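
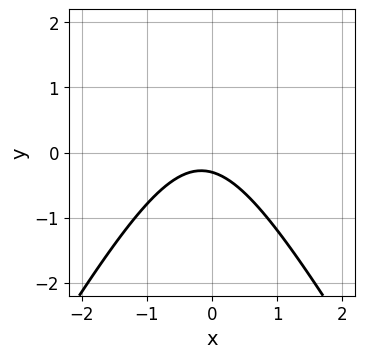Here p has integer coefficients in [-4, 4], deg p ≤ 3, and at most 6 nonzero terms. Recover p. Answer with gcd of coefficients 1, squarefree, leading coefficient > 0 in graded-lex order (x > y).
3*x^2 - y^2 + x + 3*y + 1

1. deg p = 2. The shape is more complex than any degree-1 curve.
2. Against the integer gridlines: it misses every integer gridline on the x-axis.
3. Together with the visible shape, these determine p as stated.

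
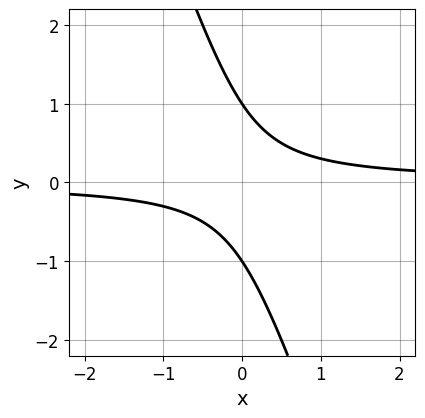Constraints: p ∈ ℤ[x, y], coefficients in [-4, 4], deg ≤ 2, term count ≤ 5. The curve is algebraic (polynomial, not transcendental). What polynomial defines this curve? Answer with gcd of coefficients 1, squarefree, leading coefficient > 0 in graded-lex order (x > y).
3*x*y + y^2 - 1

(a) The degree is 2 — the shape is more complex than any degree-1 curve.
(b) Observable constraints: it misses every integer gridline on the x-axis; the y-axis gridline crossings are at y ∈ {-1, 1}.
(c) Together with the visible shape, these determine p as stated.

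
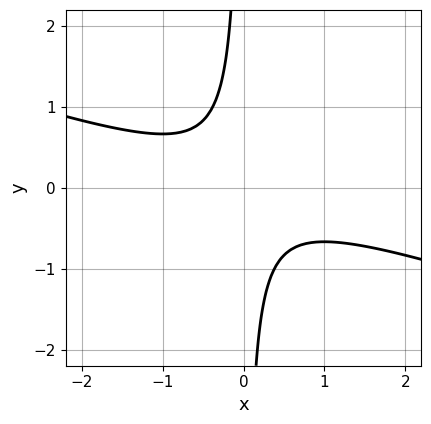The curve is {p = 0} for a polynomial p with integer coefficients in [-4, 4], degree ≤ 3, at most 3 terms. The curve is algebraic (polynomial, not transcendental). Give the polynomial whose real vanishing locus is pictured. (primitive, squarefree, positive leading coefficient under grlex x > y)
x^2 + 3*x*y + 1

(a) deg p = 2.
(b) From the visible intercepts: the curve avoids every integer x-axis point in the box; the curve avoids every integer y-axis point in the box.
(c) Fitting integer coefficients to these (and the overall shape) gives p.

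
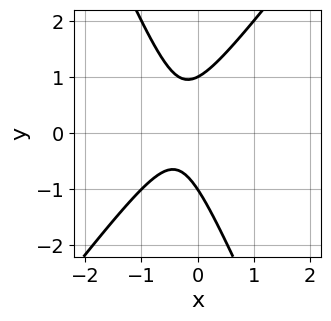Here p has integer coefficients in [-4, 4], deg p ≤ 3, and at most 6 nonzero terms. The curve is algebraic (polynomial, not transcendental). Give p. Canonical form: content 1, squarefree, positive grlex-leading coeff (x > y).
3*x^2 - x*y - y^2 + 2*x + 1

1. Degree: the shape is more complex than any degree-1 curve, so deg p = 2.
2. Checking where it meets the axes: the y-axis gridline crossings are at y ∈ {-1, 1}; the curve avoids every integer x-axis point in the box.
3. These observations pin down the coefficients.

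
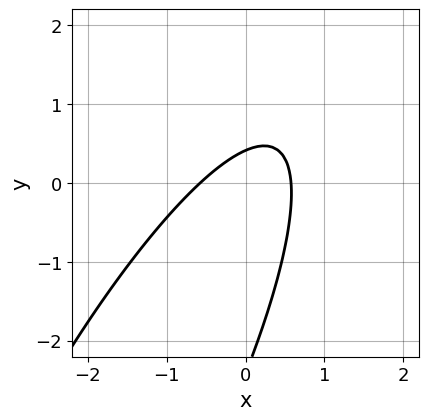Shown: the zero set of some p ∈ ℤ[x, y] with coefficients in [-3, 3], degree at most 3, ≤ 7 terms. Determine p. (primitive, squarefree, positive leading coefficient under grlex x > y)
1. The degree is 2 — a generic line meets the curve in up to 2 points.
2. Solving for integer coefficients yields p as stated.

3*x^2 - 3*x*y + y^2 + 2*y - 1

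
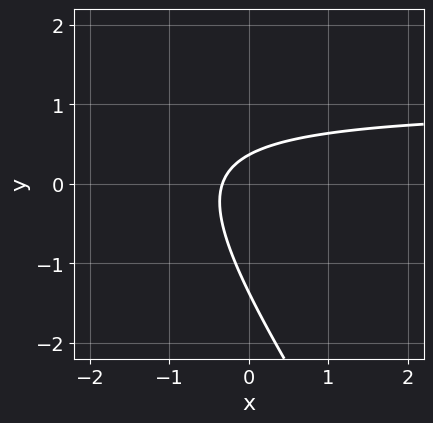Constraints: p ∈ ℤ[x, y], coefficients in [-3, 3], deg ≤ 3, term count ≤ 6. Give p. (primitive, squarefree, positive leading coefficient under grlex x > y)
(a) The degree is 2 — a generic line meets the curve in up to 2 points.
(b) Solving for integer coefficients yields p as stated.

3*x*y + 2*y^2 - 3*x + 2*y - 1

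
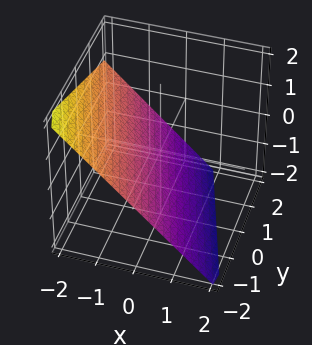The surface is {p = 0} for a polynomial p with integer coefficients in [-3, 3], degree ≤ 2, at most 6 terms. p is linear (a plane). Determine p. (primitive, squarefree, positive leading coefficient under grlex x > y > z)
1. The degree is 1 — every cross-section is a straight line — this is a plane.
2. From the visible intercepts: one y-axis crossing is at y = -2.
3. Fitting integer coefficients to these (and the overall shape) gives p.

3*x + y + 3*z + 2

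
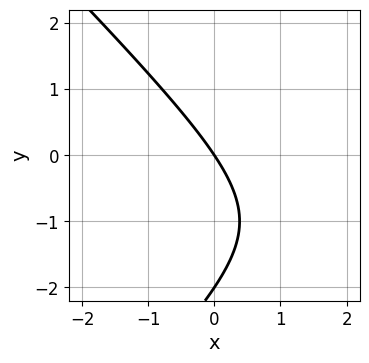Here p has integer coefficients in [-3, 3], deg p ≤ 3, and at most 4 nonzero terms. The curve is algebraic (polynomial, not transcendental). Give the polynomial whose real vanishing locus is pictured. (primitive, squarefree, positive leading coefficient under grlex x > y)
(a) deg p = 2.
(b) Checking where it meets the axes: the y-axis gridline crossings are at y ∈ {-2, 0}; it meets the x-axis at x = 0 (among the integer gridlines).
(c) Assembling these constraints gives the stated polynomial.

x^2 - y^2 - 3*x - 2*y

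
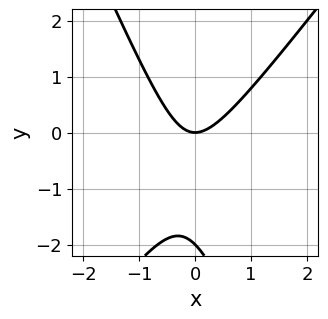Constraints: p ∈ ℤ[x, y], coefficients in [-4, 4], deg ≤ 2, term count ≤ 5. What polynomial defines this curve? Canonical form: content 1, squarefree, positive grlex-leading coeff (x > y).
3*x^2 - x*y - y^2 - 2*y

First, degree: the shape is more complex than any degree-1 curve, so deg p = 2.
Next, observable constraints: among the integer gridlines, it crosses the y-axis at y ∈ {-2, 0}; it crosses the x-axis at the gridline x = 0.
Finally, fitting integer coefficients to these (and the overall shape) gives p.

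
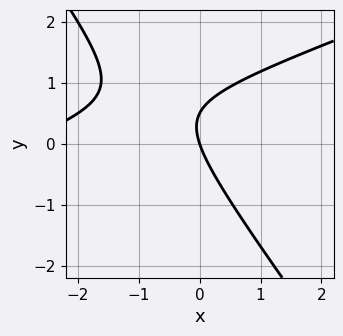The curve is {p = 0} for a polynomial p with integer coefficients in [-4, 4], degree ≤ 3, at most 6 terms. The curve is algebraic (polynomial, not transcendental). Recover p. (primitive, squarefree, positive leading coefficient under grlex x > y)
1. Degree: a generic line meets the curve in up to 2 points, so deg p = 2.
2. Against the integer gridlines: one y-axis crossing is at y = 0; it crosses the x-axis at the gridline x = 0.
3. Putting this together gives p.

x^2 - 2*x*y - 2*y^2 + 3*x + y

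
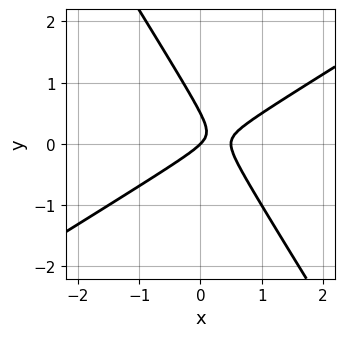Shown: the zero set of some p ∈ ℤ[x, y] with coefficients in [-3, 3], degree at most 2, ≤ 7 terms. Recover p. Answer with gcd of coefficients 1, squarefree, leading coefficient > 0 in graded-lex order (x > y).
(a) deg p = 2. No degree-1 curve has this shape.
(b) Observable constraints: it crosses the x-axis at the gridline x = 0; one y-axis crossing is at y = 0.
(c) Matching integer coefficients to the picture gives p.

2*x^2 - 2*x*y - 2*y^2 - x + y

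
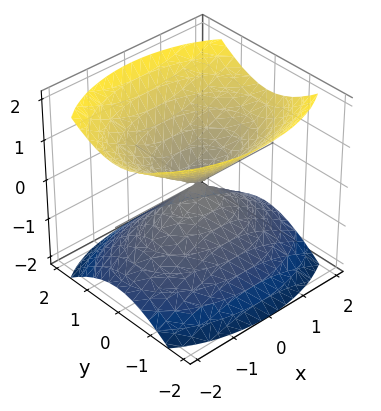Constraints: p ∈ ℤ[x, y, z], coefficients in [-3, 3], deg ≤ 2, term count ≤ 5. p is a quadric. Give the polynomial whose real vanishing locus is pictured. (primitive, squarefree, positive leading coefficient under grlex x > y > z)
x^2 + 2*y^2 - 2*z^2

First, I count 2 distinct pieces. They look like related sheets of one shape, so recover p as a whole.
Then, the degree is 2 — a double cone through the origin; a quadric.
Then, symmetries: mirror symmetry y ↦ −y ⇒ only even powers of y; it's symmetric under x → −x, forcing even powers of x; mirror symmetry z ↦ −z ⇒ only even powers of z.
Then, reading off the gridlines: one y-axis crossing is at y = 0; it crosses the z-axis at the gridline z = 0.
Finally, matching integer coefficients to the picture gives p.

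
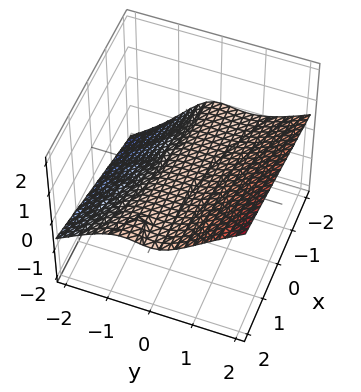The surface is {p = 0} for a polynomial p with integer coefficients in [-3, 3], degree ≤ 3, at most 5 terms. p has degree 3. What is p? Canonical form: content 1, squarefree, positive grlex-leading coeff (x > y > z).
1. Degree: a generic line meets the surface in up to 3 points, so deg p = 3.
2. From the axis intercepts and sections: it meets the z-axis at z = 0 (among the integer gridlines); the visible x-axis segment lies entirely on the surface; one y-axis crossing is at y = 0.
3. Assembling these constraints gives the stated polynomial.

x*y^2 + 2*y^3 - 3*y^2*z - y*z - 3*z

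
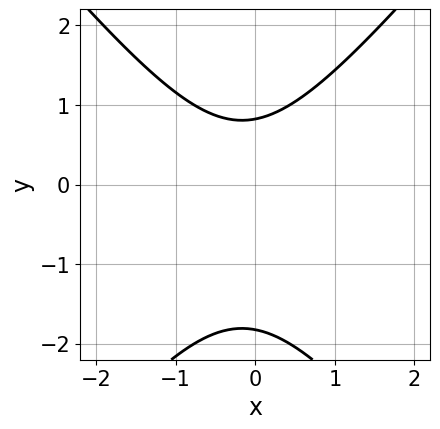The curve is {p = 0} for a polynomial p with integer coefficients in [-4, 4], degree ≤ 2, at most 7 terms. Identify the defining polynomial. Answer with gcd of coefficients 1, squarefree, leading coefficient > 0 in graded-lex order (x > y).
3*x^2 - 2*y^2 + x - 2*y + 3

deg p = 2.
From the visible intercepts: the curve avoids every integer x-axis point in the box.
Solving for integer coefficients yields p as stated.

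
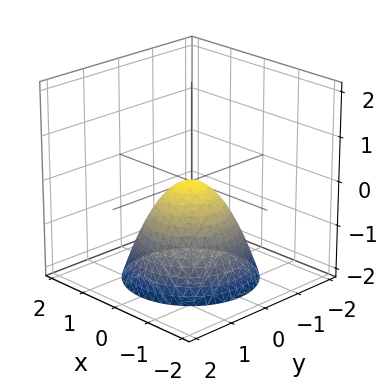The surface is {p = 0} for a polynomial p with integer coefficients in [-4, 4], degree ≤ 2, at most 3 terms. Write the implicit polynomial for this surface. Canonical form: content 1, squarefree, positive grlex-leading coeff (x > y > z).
First, deg p = 2.
Then, by symmetry, the surface is invariant under rotation about z: p = q(x² + y², z).
Next, from the axis intercepts and sections: one y-axis crossing is at y = 0; a circular section at z = -2 has radius between 1 and 2; one x-axis crossing is at x = 0.
Finally, these observations pin down the coefficients.

x^2 + y^2 + z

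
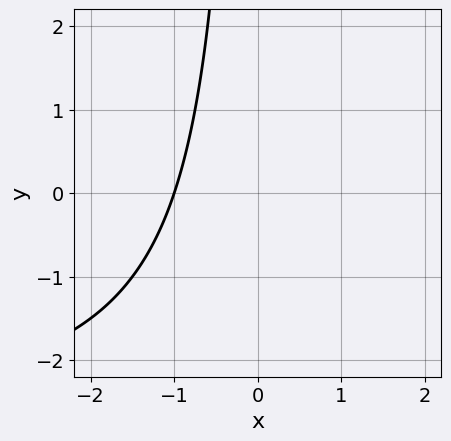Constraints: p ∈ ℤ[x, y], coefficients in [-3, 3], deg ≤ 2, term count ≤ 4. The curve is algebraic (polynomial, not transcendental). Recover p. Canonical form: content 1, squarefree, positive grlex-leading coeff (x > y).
Degree: no degree-1 curve has this shape, so deg p = 2.
From the visible intercepts: no y-intercept at any integer in the box; it meets the x-axis at x = -1 (among the integer gridlines).
Putting this together gives p.

x*y + 3*x + 3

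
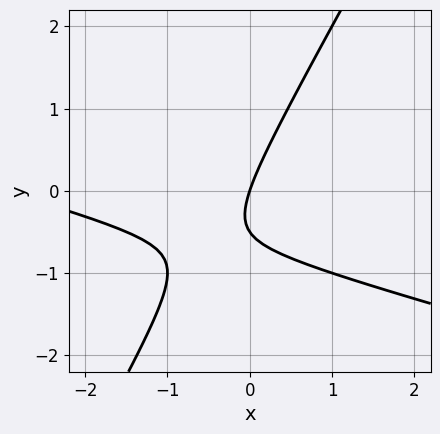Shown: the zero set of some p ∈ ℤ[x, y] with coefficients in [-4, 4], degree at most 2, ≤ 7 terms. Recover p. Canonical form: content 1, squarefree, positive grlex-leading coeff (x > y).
x^2 + 3*x*y - 2*y^2 + 3*x - y

(a) Degree: a generic line meets the curve in up to 2 points, so deg p = 2.
(b) Against the integer gridlines: it meets the x-axis at x = 0 (among the integer gridlines); it meets the y-axis at y = 0 (among the integer gridlines).
(c) Putting this together gives p.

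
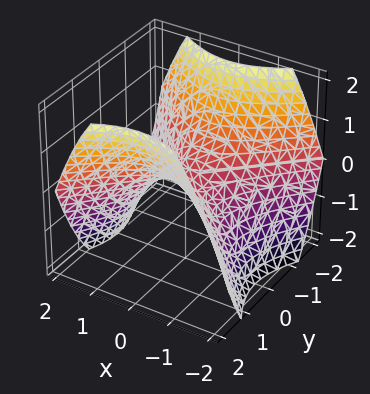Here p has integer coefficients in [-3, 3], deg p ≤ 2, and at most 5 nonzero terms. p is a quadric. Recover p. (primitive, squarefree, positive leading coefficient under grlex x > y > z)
First, deg p = 2. A saddle surface; a quadric.
Next, symmetries: mirror symmetry y ↦ −y ⇒ only even powers of y; the x ↦ −x reflection is a symmetry, so x appears only in even powers.
Then, from the axis intercepts and sections: one y-axis crossing is at y = 0; it crosses the z-axis at the gridline z = 0; one x-axis crossing is at x = 0.
Finally, assembling these constraints gives the stated polynomial.

2*x^2 - 2*y^2 + 3*z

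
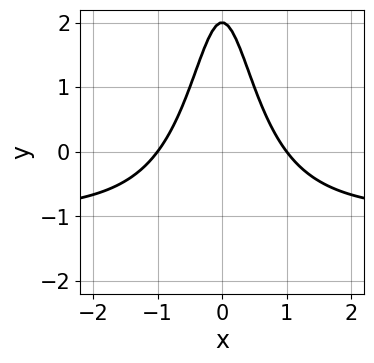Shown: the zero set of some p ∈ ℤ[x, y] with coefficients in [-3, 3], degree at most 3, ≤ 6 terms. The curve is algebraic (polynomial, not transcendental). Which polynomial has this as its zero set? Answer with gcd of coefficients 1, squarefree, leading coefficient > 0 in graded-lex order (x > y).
First, the degree is 3 — the shape is more complex than any degree-2 curve.
Next, symmetries: the x ↦ −x reflection is a symmetry, so x appears only in even powers.
Then, checking where it meets the axes: one y-axis crossing is at y = 2; the x-axis gridline crossings are at x ∈ {-1, 1}.
Finally, together with the visible shape, these determine p as stated.

2*x^2*y + 2*x^2 + y - 2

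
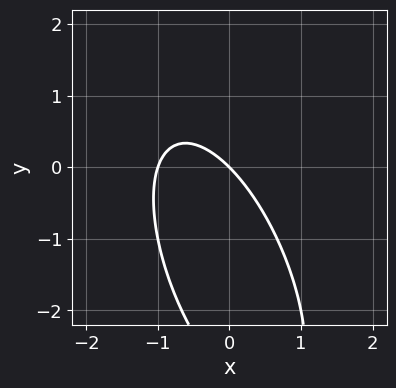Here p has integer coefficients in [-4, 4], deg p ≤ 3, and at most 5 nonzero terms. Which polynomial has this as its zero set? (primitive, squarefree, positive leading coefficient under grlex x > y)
3*x^2 + 2*x*y + y^2 + 3*x + 3*y

1. deg p = 2. The shape is more complex than any degree-1 curve.
2. From the axis intercepts and sections: one y-axis crossing is at y = 0; among the integer gridlines, it crosses the x-axis at x ∈ {-1, 0}.
3. Matching integer coefficients to the picture gives p.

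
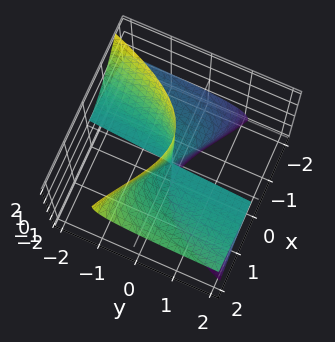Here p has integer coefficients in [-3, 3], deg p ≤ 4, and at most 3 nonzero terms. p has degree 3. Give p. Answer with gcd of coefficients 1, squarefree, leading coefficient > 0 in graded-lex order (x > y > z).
x^3 - 2*x^2*z - 2*y*z^2

Degree: the shape is more complex than any degree-2 surface, so deg p = 3.
Observable constraints: the visible y-axis segment lies entirely on the surface; every point of the z-axis in the box is on the surface.
Putting this together gives p.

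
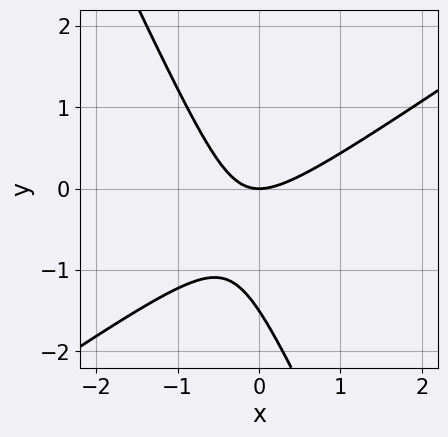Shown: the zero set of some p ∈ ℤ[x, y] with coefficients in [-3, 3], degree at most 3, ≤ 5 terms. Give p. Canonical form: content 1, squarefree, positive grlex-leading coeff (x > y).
1. The degree is 2 — the shape is more complex than any degree-1 curve.
2. Against the integer gridlines: it crosses the x-axis at the gridline x = 0; it meets the y-axis at y = 0 (among the integer gridlines).
3. Assembling these constraints gives the stated polynomial.

3*x^2 - 3*x*y - 2*y^2 - 3*y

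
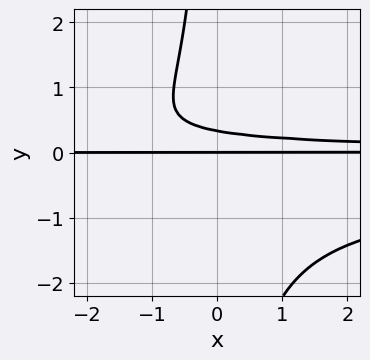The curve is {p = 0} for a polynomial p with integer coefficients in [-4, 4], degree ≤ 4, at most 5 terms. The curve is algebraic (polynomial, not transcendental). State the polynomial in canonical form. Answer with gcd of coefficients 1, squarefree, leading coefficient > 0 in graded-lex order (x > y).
Degree: no degree-3 curve has this shape, so deg p = 4.
Reading off the gridlines: every point of the x-axis in the box is on the curve; one y-axis crossing is at y = 0.
Solving for integer coefficients yields p as stated.

2*x*y^3 + x*y^2 + 3*y^2 - y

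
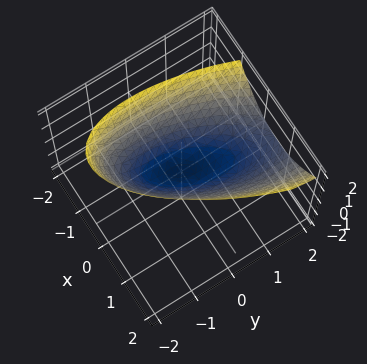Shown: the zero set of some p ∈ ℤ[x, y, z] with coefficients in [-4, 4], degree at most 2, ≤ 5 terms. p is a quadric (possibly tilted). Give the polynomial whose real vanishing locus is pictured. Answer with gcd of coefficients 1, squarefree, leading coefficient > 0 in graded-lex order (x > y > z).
3*x^2 - 2*x*y + y^2 - y*z - 3*z

deg p = 2. No degree-1 surface has this shape.
From the visible intercepts: one y-axis crossing is at y = 0; it meets the x-axis at x = 0 (among the integer gridlines); it crosses the z-axis at the gridline z = 0.
The integer polynomial consistent with all of this is the stated p.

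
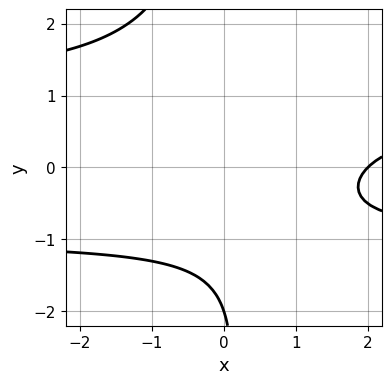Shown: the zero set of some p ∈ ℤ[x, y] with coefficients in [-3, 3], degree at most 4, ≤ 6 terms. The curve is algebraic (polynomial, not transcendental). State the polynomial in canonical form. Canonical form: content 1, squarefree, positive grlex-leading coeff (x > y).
x*y^2 - x + y + 2

The degree is 3 — the shape is more complex than any degree-2 curve.
Reading off the gridlines: it crosses the y-axis at the gridline y = -2; it meets the x-axis at x = 2 (among the integer gridlines).
Putting this together gives p.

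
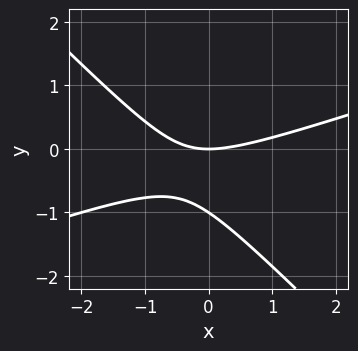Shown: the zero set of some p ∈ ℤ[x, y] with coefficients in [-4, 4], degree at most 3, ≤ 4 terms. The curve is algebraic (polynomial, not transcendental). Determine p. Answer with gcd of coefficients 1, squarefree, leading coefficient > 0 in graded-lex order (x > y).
x^2 - 2*x*y - 3*y^2 - 3*y

(a) The degree is 2 — a generic line meets the curve in up to 2 points.
(b) Observable constraints: one x-axis crossing is at x = 0; the y-axis gridline crossings are at y ∈ {-1, 0}.
(c) Putting this together gives p.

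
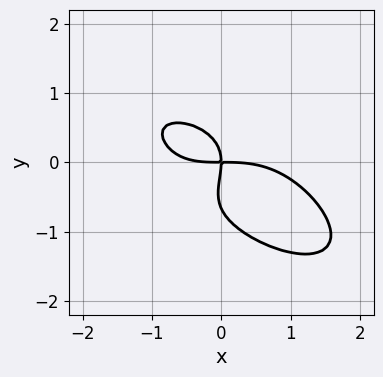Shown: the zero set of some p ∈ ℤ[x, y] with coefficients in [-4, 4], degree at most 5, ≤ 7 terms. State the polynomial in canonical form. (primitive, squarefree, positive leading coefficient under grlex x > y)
x^4 + 3*y^4 + x^2*y + 2*y^3 + 3*x*y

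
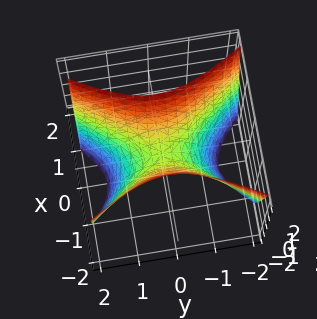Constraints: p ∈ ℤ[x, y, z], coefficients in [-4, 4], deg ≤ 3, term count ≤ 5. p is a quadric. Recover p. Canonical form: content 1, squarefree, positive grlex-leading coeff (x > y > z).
2*x^2 - y^2 - z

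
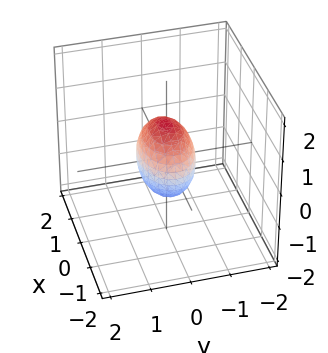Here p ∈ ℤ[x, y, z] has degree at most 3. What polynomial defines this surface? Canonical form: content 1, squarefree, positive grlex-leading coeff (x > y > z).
x^2 + 2*y^2 + z^2 - 1

First, degree: bounded and convex; a quadric, so deg p = 2.
Then, symmetries: it's symmetric under y → −y, forcing even powers of y; it's symmetric under x → −x, forcing even powers of x; it's symmetric under z → −z, forcing even powers of z.
Then, checking where it meets the axes: the z-axis gridline crossings are at z ∈ {-1, 1}; among the integer gridlines, it crosses the x-axis at x ∈ {-1, 1}.
Finally, fitting integer coefficients to these (and the overall shape) gives p.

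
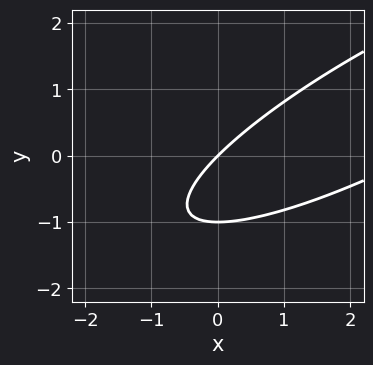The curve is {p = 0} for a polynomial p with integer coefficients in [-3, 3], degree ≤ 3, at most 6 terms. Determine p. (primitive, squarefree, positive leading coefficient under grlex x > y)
(a) deg p = 2. The shape is more complex than any degree-1 curve.
(b) Checking where it meets the axes: it crosses the x-axis at the gridline x = 0; the y-axis gridline crossings are at y ∈ {-1, 0}.
(c) Fitting integer coefficients to these (and the overall shape) gives p.

x^2 - 3*x*y + 3*y^2 - 3*x + 3*y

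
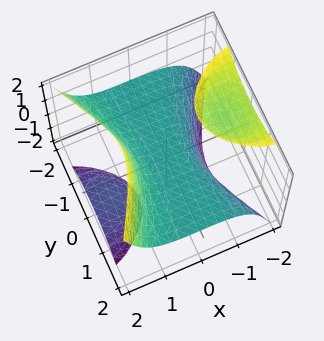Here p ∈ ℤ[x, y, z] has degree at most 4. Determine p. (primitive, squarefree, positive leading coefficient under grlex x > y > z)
2*x^3 + 3*x^2*z - x*z^2 - 3*y^2*z - 3*z

I count 3 distinct pieces. They look like related sheets of one shape, so recover p as a whole.
deg p = 3. The shape is more complex than any degree-2 surface.
Checking where it meets the axes: every point of the y-axis in the box is on the surface; it crosses the x-axis at the gridline x = 0; it crosses the z-axis at the gridline z = 0.
Together with the visible shape, these determine p as stated.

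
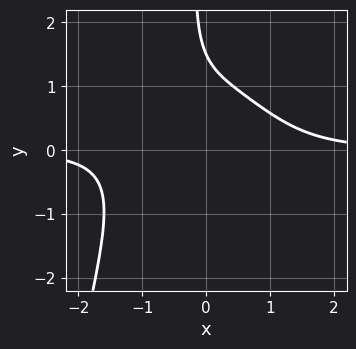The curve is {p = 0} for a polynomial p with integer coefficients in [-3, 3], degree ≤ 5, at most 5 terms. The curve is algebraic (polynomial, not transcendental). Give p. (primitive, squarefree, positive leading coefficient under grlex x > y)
2*x^3*y + 2*x*y^2 + 2*y - 3

1. The degree is 4 — no degree-3 curve has this shape.
2. Observable constraints: no x-intercept at any integer in the box.
3. Solving for integer coefficients yields p as stated.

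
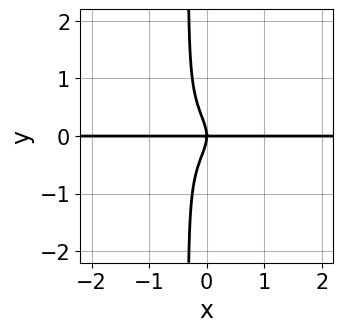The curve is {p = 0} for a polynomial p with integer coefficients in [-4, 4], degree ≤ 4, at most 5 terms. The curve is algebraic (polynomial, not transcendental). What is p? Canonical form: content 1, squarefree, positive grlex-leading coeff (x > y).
3*x*y^3 + y^3 + x*y

1. Degree: a generic line meets the curve in up to 4 points, so deg p = 4.
2. From the axis intercepts and sections: one y-axis crossing is at y = 0; the visible x-axis segment lies entirely on the curve.
3. These observations pin down the coefficients.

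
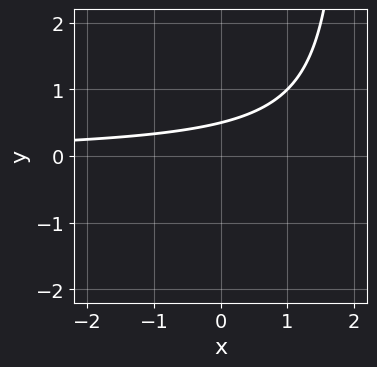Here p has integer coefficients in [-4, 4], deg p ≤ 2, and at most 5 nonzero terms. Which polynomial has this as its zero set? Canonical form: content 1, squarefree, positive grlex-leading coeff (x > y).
x*y - 2*y + 1

First, the degree is 2 — a generic line meets the curve in up to 2 points.
Then, from the axis intercepts and sections: no x-intercept at any integer in the box.
Finally, putting this together gives p.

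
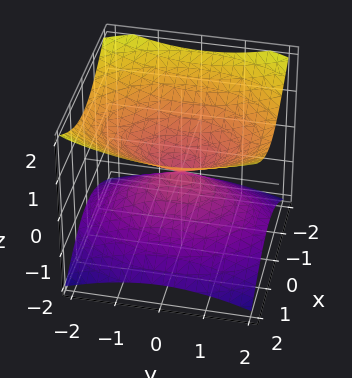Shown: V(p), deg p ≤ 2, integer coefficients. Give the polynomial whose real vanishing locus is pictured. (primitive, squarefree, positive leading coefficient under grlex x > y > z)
First, degree: two nappes meeting at a single point; a quadric, so deg p = 2.
Next, symmetries: it's symmetric under y → −y, forcing even powers of y; the x ↦ −x reflection is a symmetry, so x appears only in even powers; mirror symmetry z ↦ −z ⇒ only even powers of z.
Next, reading off the gridlines: it crosses the y-axis at the gridline y = 0; it meets the z-axis at z = 0 (among the integer gridlines).
Finally, solving for integer coefficients yields p as stated.

2*x^2 + y^2 - 3*z^2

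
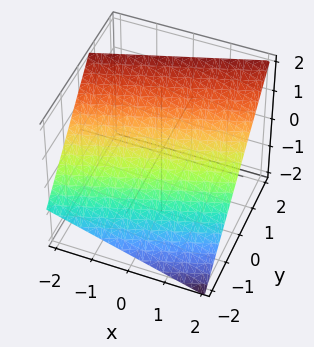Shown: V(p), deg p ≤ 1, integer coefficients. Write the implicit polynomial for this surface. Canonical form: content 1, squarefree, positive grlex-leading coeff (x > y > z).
(a) The degree is 1 — every cross-section is a straight line — this is a plane.
(b) Against the integer gridlines: it meets the x-axis at x = 2 (among the integer gridlines).
(c) Together with the visible shape, these determine p as stated.

x - 3*y + 3*z - 2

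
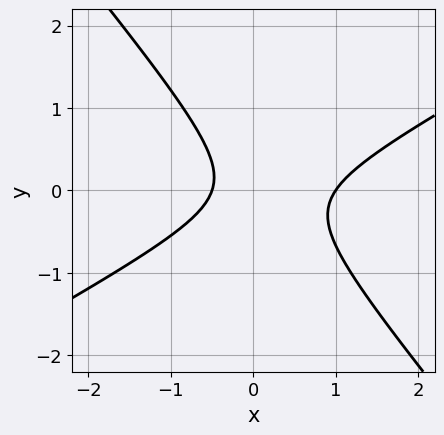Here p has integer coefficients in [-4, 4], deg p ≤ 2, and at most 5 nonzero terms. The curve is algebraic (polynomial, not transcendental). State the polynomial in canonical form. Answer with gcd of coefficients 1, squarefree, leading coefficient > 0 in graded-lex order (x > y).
2*x^2 - 2*x*y - 3*y^2 - x - 1

1. Degree: no degree-1 curve has this shape, so deg p = 2.
2. Reading off the gridlines: one x-axis crossing is at x = 1; no y-intercept at any integer in the box.
3. Together with the visible shape, these determine p as stated.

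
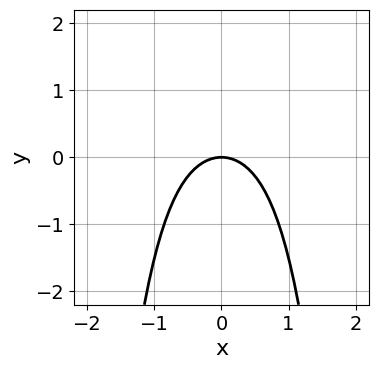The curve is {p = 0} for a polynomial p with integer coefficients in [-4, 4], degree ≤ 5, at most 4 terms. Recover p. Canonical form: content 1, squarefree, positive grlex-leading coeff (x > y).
1. deg p = 4. A generic line meets the curve in up to 4 points.
2. Symmetries: the x ↦ −x reflection is a symmetry, so x appears only in even powers.
3. Checking where it meets the axes: it crosses the y-axis at the gridline y = 0; it meets the x-axis at x = 0 (among the integer gridlines).
4. Assembling these constraints gives the stated polynomial.

x^4 + 2*x^2 + 2*y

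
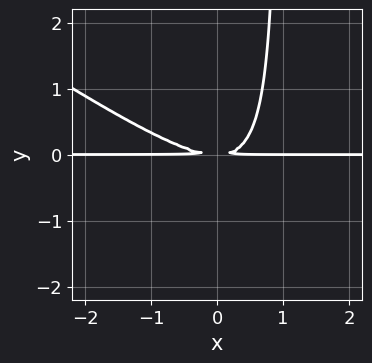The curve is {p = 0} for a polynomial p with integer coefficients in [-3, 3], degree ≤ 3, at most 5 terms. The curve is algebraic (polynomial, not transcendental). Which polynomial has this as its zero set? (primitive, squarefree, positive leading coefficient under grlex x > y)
(a) deg p = 3. The shape is more complex than any degree-2 curve.
(b) Against the integer gridlines: the visible x-axis segment lies entirely on the curve.
(c) Solving for integer coefficients yields p as stated.

2*x^2*y + 3*x*y^2 - 3*y^2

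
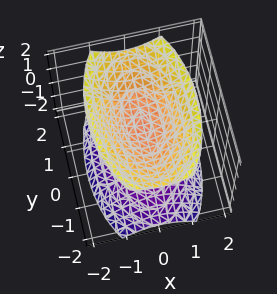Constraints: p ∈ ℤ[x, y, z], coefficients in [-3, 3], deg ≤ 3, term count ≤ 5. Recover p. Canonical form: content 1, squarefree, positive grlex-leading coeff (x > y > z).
3*x^2 + y^2 - 2*z^2 + 1

1. There are 2 components.
2. deg p = 2.
3. Symmetries: the y ↦ −y reflection is a symmetry, so y appears only in even powers; it's symmetric under z → −z, forcing even powers of z; it's symmetric under x → −x, forcing even powers of x.
4. From the axis intercepts and sections: the surface avoids every integer x-axis point in the box; no y-intercept at any integer in the box.
5. Matching integer coefficients to the picture gives p.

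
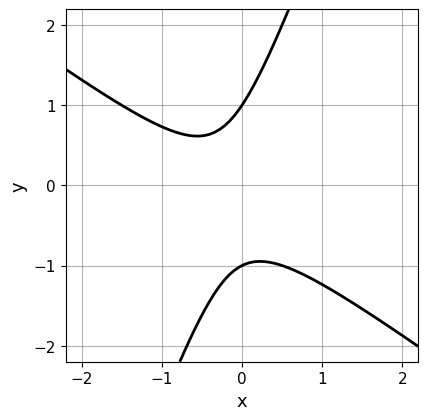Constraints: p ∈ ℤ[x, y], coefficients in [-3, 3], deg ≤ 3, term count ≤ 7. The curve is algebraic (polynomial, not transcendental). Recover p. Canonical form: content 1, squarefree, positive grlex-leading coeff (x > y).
2*x^2 + 2*x*y - y^2 + x + 1

The degree is 2 — no degree-1 curve has this shape.
Reading off the gridlines: the y-axis gridline crossings are at y ∈ {-1, 1}; the curve avoids every integer x-axis point in the box.
Assembling these constraints gives the stated polynomial.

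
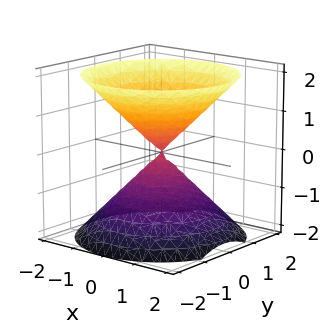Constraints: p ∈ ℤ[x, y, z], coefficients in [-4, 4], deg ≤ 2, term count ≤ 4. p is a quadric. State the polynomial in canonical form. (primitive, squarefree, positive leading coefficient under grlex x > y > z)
x^2 + y^2 - z^2

1. I count 2 distinct pieces. They look like related sheets of one shape, so recover p as a whole.
2. Degree: a double cone through the origin; a quadric, so deg p = 2.
3. Symmetries: mirror symmetry z ↦ −z ⇒ only even powers of z; the surface is invariant under rotation about z: p = q(x² + y², z).
4. From the axis intercepts and sections: one x-axis crossing is at x = 0; one z-axis crossing is at z = 0.
5. Fitting integer coefficients to these (and the overall shape) gives p.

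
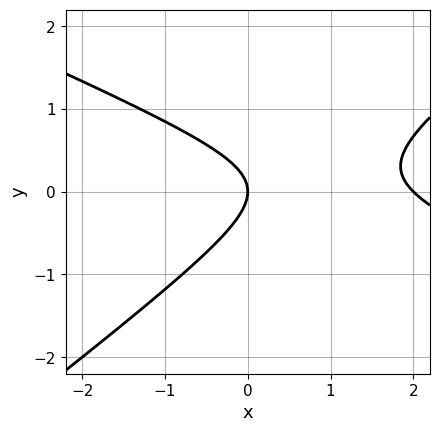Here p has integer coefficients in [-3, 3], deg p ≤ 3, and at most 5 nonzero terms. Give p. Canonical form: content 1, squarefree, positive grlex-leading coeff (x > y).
(a) deg p = 2. The shape is more complex than any degree-1 curve.
(b) From the axis intercepts and sections: the x-axis gridline crossings are at x ∈ {0, 2}; it meets the y-axis at y = 0 (among the integer gridlines).
(c) Assembling these constraints gives the stated polynomial.

x^2 + x*y - 3*y^2 - 2*x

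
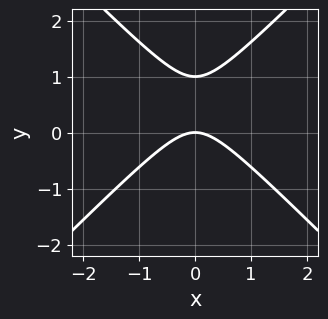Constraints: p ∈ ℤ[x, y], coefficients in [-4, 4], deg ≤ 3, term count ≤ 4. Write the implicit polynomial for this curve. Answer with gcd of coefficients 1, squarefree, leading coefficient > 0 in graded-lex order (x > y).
x^2 - y^2 + y

(a) The degree is 2 — a generic line meets the curve in up to 2 points.
(b) Symmetries: it's symmetric under x → −x, forcing even powers of x.
(c) Observable constraints: it crosses the x-axis at the gridline x = 0; among the integer gridlines, it crosses the y-axis at y ∈ {0, 1}.
(d) Putting this together gives p.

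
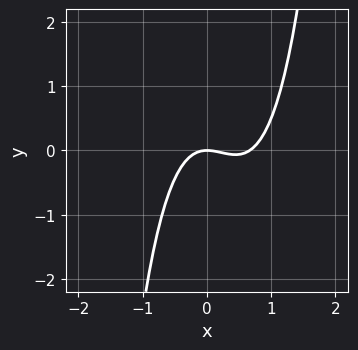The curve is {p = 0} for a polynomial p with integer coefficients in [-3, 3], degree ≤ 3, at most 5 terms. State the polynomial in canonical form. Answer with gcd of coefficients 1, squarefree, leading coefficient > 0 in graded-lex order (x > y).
The degree is 3 — the shape is more complex than any degree-2 curve.
Observable constraints: it crosses the y-axis at the gridline y = 0; it meets the x-axis at x = 0 (among the integer gridlines).
Putting this together gives p.

3*x^3 - 2*x^2 - 2*y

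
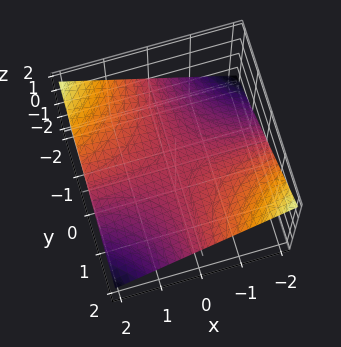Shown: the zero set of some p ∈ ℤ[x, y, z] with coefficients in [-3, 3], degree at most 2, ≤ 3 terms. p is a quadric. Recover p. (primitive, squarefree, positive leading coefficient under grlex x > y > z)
x*y + 3*z

First, the degree is 2 — a hyperbolic paraboloid; a quadric.
Then, reading off the gridlines: the visible y-axis segment lies entirely on the surface; the visible x-axis segment lies entirely on the surface.
Finally, putting this together gives p.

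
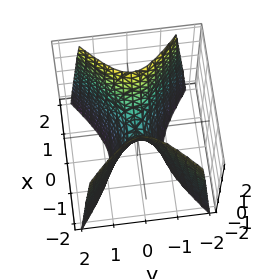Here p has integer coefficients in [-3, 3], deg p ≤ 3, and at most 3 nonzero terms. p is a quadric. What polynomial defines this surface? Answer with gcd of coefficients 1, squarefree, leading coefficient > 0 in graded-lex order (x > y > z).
(a) The degree is 2 — a saddle surface; a quadric.
(b) Symmetries: the x ↦ −x reflection is a symmetry, so x appears only in even powers; mirror symmetry y ↦ −y ⇒ only even powers of y.
(c) Observable constraints: it crosses the z-axis at the gridline z = 0; it meets the x-axis at x = 0 (among the integer gridlines).
(d) Matching integer coefficients to the picture gives p.

2*x^2 - 3*y^2 - z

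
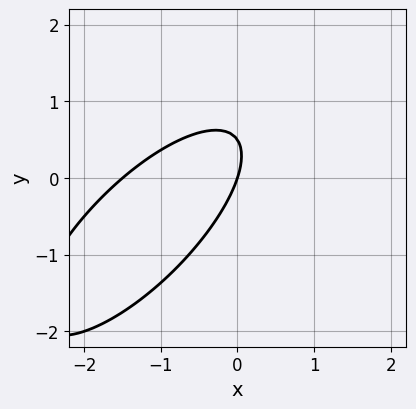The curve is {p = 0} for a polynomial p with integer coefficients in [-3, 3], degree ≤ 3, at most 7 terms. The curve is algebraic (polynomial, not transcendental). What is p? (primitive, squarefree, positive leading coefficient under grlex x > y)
2*x^2 - 3*x*y + 2*y^2 + 3*x - y

The degree is 2 — no degree-1 curve has this shape.
From the axis intercepts and sections: it crosses the y-axis at the gridline y = 0; it crosses the x-axis at the gridline x = 0.
Solving for integer coefficients yields p as stated.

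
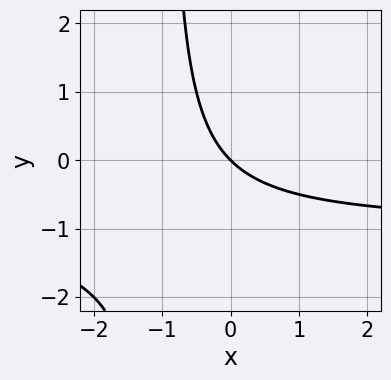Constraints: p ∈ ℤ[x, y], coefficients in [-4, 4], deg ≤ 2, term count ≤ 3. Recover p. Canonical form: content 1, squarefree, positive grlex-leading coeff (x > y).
x*y + x + y

1. Degree: no degree-1 curve has this shape, so deg p = 2.
2. Against the integer gridlines: it crosses the y-axis at the gridline y = 0; one x-axis crossing is at x = 0.
3. Fitting integer coefficients to these (and the overall shape) gives p.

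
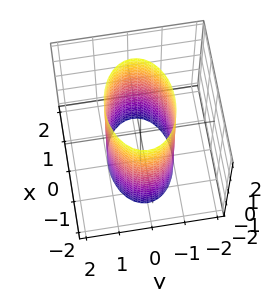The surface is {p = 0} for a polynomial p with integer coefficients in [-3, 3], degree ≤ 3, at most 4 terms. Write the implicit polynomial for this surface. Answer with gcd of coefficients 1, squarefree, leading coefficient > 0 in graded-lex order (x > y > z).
1. Degree: constant cross-section along one axis; a quadric, so deg p = 2.
2. Symmetries: the z ↦ −z reflection is a symmetry, so z appears only in even powers; the x ↦ −x reflection is a symmetry, so x appears only in even powers; the y ↦ −y reflection is a symmetry, so y appears only in even powers.
3. From the axis intercepts and sections: among the integer gridlines, it crosses the y-axis at y ∈ {-1, 1}; it misses every integer gridline on the z-axis.
4. Putting this together gives p.

x^2 + 2*y^2 - 2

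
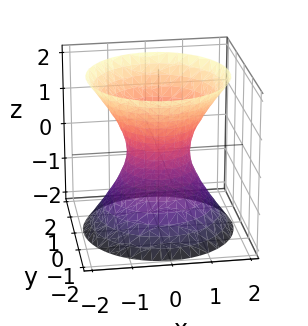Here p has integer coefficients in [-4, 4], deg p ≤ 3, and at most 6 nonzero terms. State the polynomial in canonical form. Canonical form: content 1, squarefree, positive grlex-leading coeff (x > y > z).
1. deg p = 2.
2. Symmetries: it's symmetric under z → −z, forcing even powers of z; the surface is invariant under rotation about z: p = q(x² + y², z).
3. From the visible intercepts: a circular section at z = 0 has radius between 0 and 1; the surface avoids every integer z-axis point in the box.
4. The integer polynomial consistent with all of this is the stated p.

3*x^2 + 3*y^2 - 2*z^2 - 2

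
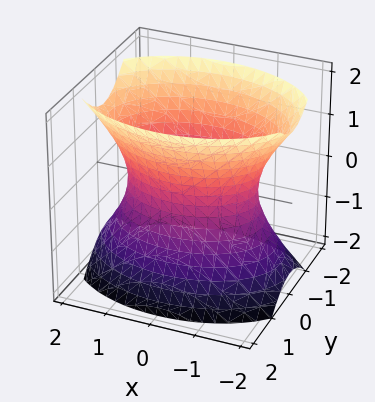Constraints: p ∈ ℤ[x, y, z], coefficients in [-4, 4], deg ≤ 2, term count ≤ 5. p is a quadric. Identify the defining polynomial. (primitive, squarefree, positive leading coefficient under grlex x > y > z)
Degree: one connected sheet with a waist; a quadric, so deg p = 2.
Symmetries: it's symmetric under y → −y, forcing even powers of y; it's symmetric under x → −x, forcing even powers of x; the z ↦ −z reflection is a symmetry, so z appears only in even powers.
Observable constraints: the y-axis gridline crossings are at y ∈ {-1, 1}; the surface avoids every integer z-axis point in the box.
Assembling these constraints gives the stated polynomial.

x^2 + 2*y^2 - z^2 - 2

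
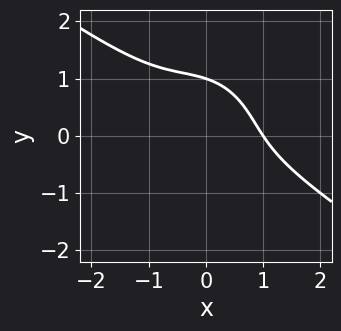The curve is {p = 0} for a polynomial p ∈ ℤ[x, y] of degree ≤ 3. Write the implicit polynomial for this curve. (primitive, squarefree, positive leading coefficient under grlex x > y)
x^3 + x^2*y + y^3 + x*y - 1

1. Degree: the shape is more complex than any degree-2 curve, so deg p = 3.
2. Checking where it meets the axes: it crosses the x-axis at the gridline x = 1; it meets the y-axis at y = 1 (among the integer gridlines).
3. Solving for integer coefficients yields p as stated.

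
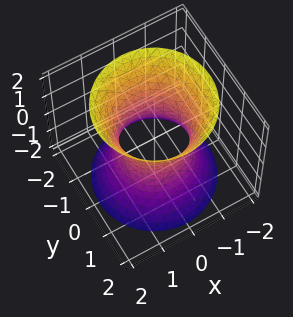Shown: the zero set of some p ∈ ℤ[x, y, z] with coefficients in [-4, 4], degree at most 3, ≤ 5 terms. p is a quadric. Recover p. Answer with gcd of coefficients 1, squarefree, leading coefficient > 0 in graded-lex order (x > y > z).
deg p = 2.
Symmetry: the surface is invariant under rotation about z: p = q(x² + y², z); the z ↦ −z reflection is a symmetry, so z appears only in even powers.
Checking where it meets the axes: the surface avoids every integer z-axis point in the box; among the integer gridlines, it crosses the x-axis at x ∈ {-1, 1}; the y-axis gridline crossings are at y ∈ {-1, 1}; a circular section at z = 1 has radius between 1 and 2.
Solving for integer coefficients yields p as stated.

2*x^2 + 2*y^2 - z^2 - 2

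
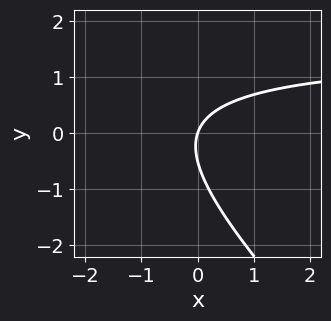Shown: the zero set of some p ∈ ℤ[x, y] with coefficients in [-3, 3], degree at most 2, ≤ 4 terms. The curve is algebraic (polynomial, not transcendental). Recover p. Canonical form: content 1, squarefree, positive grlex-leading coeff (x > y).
First, degree: the shape is more complex than any degree-1 curve, so deg p = 2.
Next, from the axis intercepts and sections: it crosses the y-axis at the gridline y = 0; it meets the x-axis at x = 0 (among the integer gridlines).
Finally, assembling these constraints gives the stated polynomial.

2*x*y + 2*y^2 - 3*x + y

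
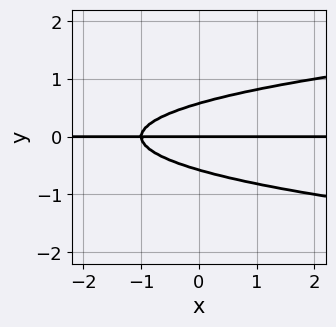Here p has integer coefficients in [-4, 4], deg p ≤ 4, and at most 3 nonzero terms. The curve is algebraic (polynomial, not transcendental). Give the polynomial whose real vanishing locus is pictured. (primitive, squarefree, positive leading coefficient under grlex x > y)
3*y^3 - x*y - y

First, the degree is 3 — a generic line meets the curve in up to 3 points.
Then, checking where it meets the axes: every point of the x-axis in the box is on the curve; it crosses the y-axis at the gridline y = 0.
Finally, matching integer coefficients to the picture gives p.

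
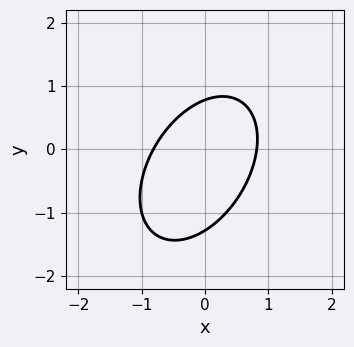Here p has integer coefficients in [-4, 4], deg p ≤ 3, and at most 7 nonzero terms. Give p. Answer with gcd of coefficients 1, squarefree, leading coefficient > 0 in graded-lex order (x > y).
First, deg p = 2. A generic line meets the curve in up to 2 points.
Finally, matching integer coefficients to the picture gives p.

3*x^2 - 2*x*y + 2*y^2 + y - 2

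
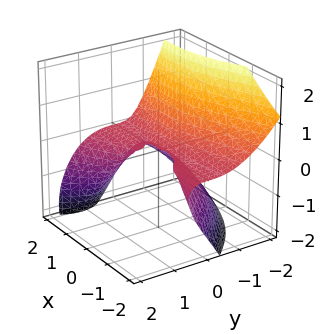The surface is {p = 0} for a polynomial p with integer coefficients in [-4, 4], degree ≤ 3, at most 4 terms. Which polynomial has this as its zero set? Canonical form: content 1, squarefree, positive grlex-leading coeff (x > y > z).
x^2*z + 2*x*y*z + 2*y^3 + 3*z^2

First, degree: no degree-2 surface has this shape, so deg p = 3.
Then, from the visible intercepts: one y-axis crossing is at y = 0; one z-axis crossing is at z = 0.
Finally, fitting integer coefficients to these (and the overall shape) gives p. Check: (2, 0, 0) on the x-axis lies on the surface, and p(2, 0, 0) = 0. ✓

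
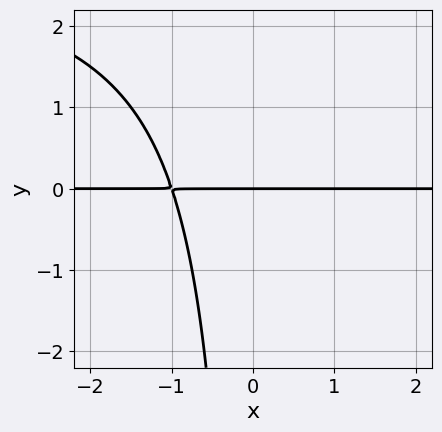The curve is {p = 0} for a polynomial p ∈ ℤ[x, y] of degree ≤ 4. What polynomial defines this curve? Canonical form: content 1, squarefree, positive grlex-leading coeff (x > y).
deg p = 3. The shape is more complex than any degree-2 curve.
From the visible intercepts: it crosses the y-axis at the gridline y = 0; the visible x-axis segment lies entirely on the curve.
Solving for integer coefficients yields p as stated.

x*y^2 - 3*x*y - 3*y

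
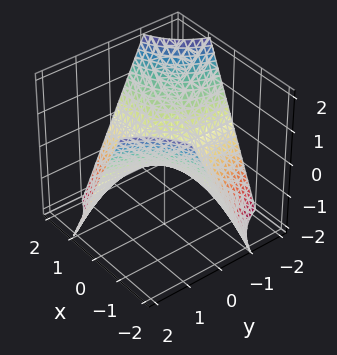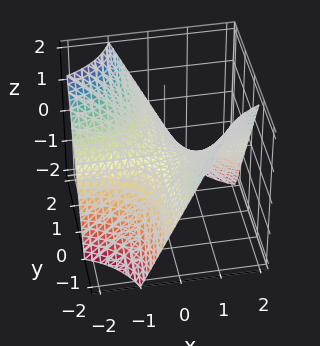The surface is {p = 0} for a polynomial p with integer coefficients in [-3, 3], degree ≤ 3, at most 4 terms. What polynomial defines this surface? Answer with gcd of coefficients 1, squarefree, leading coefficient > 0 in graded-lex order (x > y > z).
1. deg p = 2.
2. Observable constraints: it crosses the z-axis at the gridline z = 0; the visible x-axis segment lies entirely on the surface; every point of the y-axis in the box is on the surface.
3. Fitting integer coefficients to these (and the overall shape) gives p.

x*y + z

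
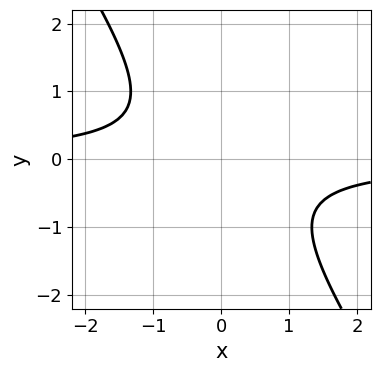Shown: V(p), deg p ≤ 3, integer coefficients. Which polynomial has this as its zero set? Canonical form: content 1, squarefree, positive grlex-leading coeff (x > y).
(a) deg p = 2. A generic line meets the curve in up to 2 points.
(b) Against the integer gridlines: it misses every integer gridline on the x-axis; it misses every integer gridline on the y-axis.
(c) Fitting integer coefficients to these (and the overall shape) gives p.

3*x*y + 2*y^2 + 2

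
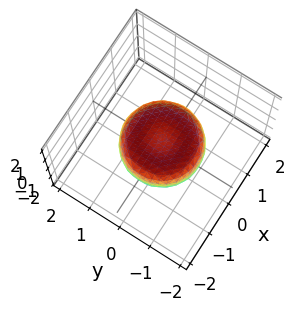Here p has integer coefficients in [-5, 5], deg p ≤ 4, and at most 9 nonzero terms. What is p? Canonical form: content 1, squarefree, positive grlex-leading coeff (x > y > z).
2*x^4 + 4*x^2*y^2 + 2*y^4 - 2*x^2 - 2*y^2 + 3*z^2 - 1

First, the degree is 4 — a generic line meets the surface in up to 4 points.
Then, symmetries: the z-axis is an axis of rotation, so x and y enter only as x² + y².
Next, observable constraints: a circular section at z = 0 has radius between 1 and 2.
Finally, fitting integer coefficients to these (and the overall shape) gives p.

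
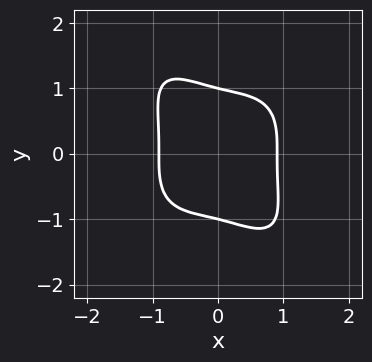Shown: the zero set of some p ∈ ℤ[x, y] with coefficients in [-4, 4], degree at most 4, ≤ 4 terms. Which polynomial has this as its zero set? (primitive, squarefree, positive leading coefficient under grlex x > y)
1. Degree: a generic line meets the curve in up to 4 points, so deg p = 4.
2. Against the integer gridlines: among the integer gridlines, it crosses the y-axis at y ∈ {-1, 1}.
3. Putting this together gives p.

3*x^4 + 2*x*y^3 + 2*y^4 - 2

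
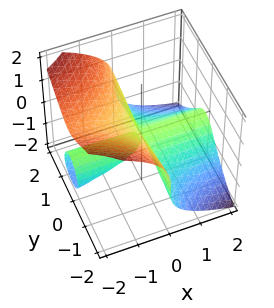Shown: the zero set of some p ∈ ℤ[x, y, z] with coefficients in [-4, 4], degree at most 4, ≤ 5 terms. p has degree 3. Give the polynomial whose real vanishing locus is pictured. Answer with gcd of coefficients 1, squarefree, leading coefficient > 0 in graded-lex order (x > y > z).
3*x*y^2 + 3*z^3 + 2*x*z

First, I count 2 distinct pieces. Treating them together as one polynomial.
Then, deg p = 3. No degree-2 surface has this shape.
Next, from the visible intercepts: it meets the z-axis at z = 0 (among the integer gridlines); every point of the y-axis in the box is on the surface.
Finally, the integer polynomial consistent with all of this is the stated p. Check: (1, 0, 0) on the x-axis lies on the surface, and p(1, 0, 0) = 0. ✓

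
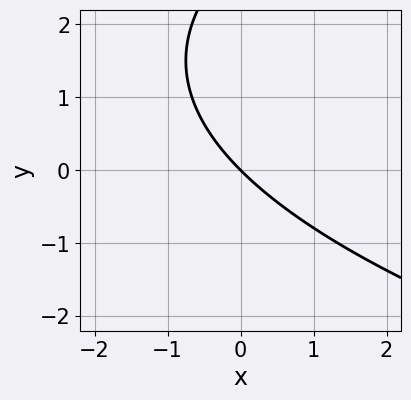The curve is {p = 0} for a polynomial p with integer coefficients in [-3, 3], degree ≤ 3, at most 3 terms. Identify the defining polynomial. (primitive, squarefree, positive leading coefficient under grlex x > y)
y^2 - 3*x - 3*y

(a) The degree is 2 — no degree-1 curve has this shape.
(b) From the visible intercepts: it meets the x-axis at x = 0 (among the integer gridlines); one y-axis crossing is at y = 0.
(c) These observations pin down the coefficients.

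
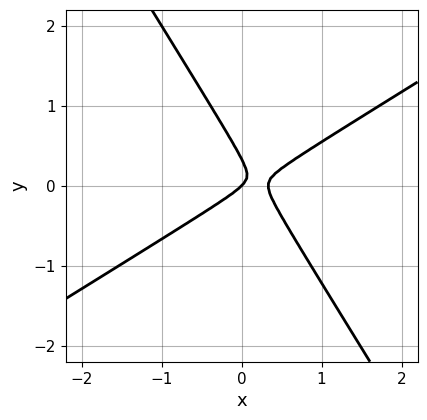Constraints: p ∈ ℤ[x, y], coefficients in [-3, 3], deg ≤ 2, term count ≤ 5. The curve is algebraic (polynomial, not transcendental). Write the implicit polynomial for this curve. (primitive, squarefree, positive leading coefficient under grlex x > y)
3*x^2 - 3*x*y - 3*y^2 - x + y

First, the degree is 2 — a generic line meets the curve in up to 2 points.
Then, against the integer gridlines: it meets the y-axis at y = 0 (among the integer gridlines); it crosses the x-axis at the gridline x = 0.
Finally, together with the visible shape, these determine p as stated.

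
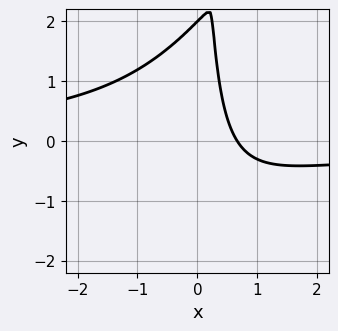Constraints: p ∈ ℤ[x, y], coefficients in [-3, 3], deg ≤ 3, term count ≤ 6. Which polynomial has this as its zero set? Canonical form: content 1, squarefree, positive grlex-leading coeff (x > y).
(a) deg p = 3. No degree-2 curve has this shape.
(b) Checking where it meets the axes: one y-axis crossing is at y = 2.
(c) Solving for integer coefficients yields p as stated.

2*x^2*y - x*y^2 + 3*x + y - 2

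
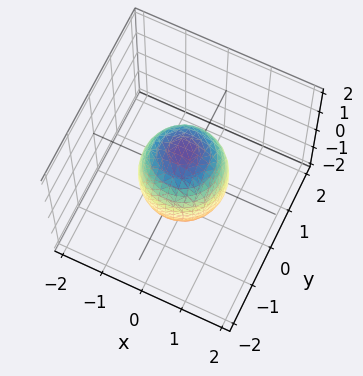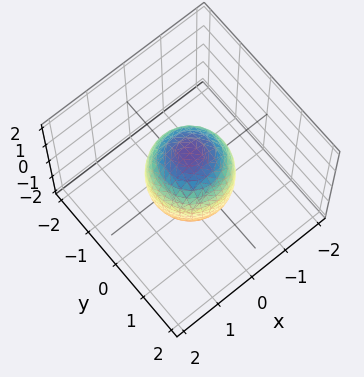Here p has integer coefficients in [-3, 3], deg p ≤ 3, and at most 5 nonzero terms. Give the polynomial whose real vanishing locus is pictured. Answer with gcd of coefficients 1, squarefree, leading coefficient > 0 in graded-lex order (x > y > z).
2*x^2 + 2*y^2 + z^2 - 2

First, degree: bounded and convex; a quadric, so deg p = 2.
Then, symmetries: rotational symmetry about the z-axis ⇒ p depends on x, y only through x² + y²; it's symmetric under z → −z, forcing even powers of z.
Next, observable constraints: among the integer gridlines, it crosses the x-axis at x ∈ {-1, 1}; a circular section at z = 1 has radius between 0 and 1; the y-axis gridline crossings are at y ∈ {-1, 1}.
Finally, solving for integer coefficients yields p as stated.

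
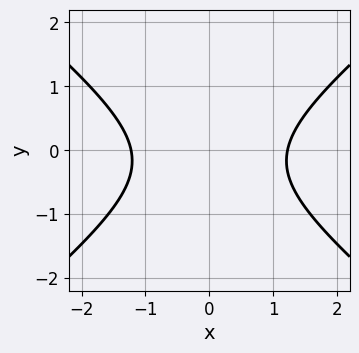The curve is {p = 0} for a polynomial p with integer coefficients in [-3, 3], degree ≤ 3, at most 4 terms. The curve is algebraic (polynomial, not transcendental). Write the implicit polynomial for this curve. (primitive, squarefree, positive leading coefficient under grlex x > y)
2*x^2 - 3*y^2 - y - 3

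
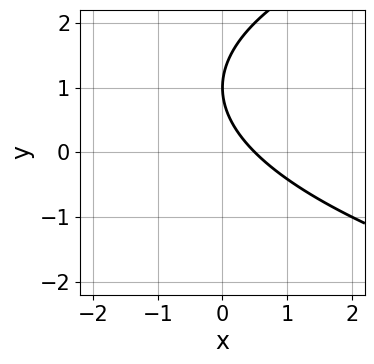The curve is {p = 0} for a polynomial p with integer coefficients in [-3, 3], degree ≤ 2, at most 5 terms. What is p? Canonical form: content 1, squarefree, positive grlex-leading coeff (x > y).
y^2 - 2*x - 2*y + 1

1. The degree is 2 — a generic line meets the curve in up to 2 points.
2. From the axis intercepts and sections: it crosses the y-axis at the gridline y = 1.
3. Fitting integer coefficients to these (and the overall shape) gives p.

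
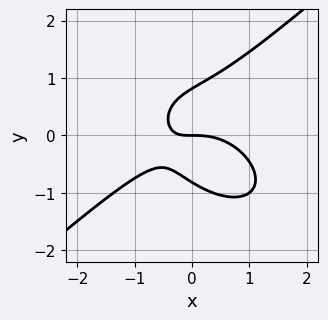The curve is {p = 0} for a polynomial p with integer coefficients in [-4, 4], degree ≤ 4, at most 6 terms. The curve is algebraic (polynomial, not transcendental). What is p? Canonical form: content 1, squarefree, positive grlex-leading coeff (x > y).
2*x^3 - 3*y^3 + 3*x*y + 2*y

1. Degree: a generic line meets the curve in up to 3 points, so deg p = 3.
2. From the axis intercepts and sections: it meets the y-axis at y = 0 (among the integer gridlines); one x-axis crossing is at x = 0.
3. The integer polynomial consistent with all of this is the stated p.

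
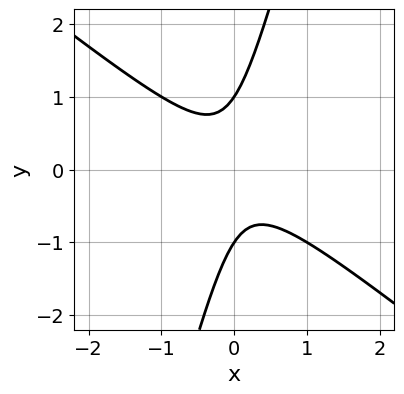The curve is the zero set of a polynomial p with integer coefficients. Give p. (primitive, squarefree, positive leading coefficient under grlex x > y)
First, degree: a generic line meets the curve in up to 2 points, so deg p = 2.
Then, from the visible intercepts: the curve avoids every integer x-axis point in the box; the y-axis gridline crossings are at y ∈ {-1, 1}.
Finally, the integer polynomial consistent with all of this is the stated p.

3*x^2 + 3*x*y - y^2 + 1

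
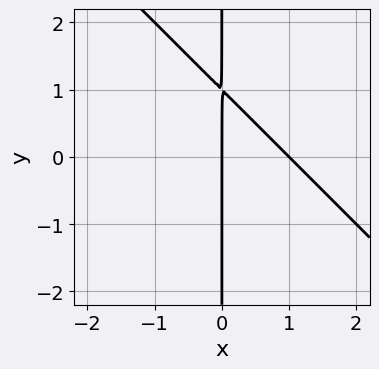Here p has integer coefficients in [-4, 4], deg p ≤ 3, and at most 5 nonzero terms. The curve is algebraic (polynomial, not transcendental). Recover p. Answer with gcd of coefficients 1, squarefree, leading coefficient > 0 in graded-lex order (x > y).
(a) deg p = 2. The shape is more complex than any degree-1 curve.
(b) From the axis intercepts and sections: the visible y-axis segment lies entirely on the curve; the x-axis gridline crossings are at x ∈ {0, 1}.
(c) Fitting integer coefficients to these (and the overall shape) gives p.

x^2 + x*y - x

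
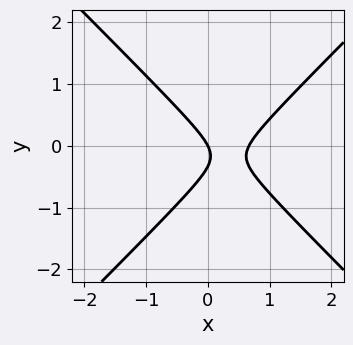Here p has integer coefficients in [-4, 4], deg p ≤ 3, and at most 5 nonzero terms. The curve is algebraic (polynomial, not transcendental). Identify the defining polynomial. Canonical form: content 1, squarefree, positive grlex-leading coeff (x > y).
3*x^2 - 3*y^2 - 2*x - y

The degree is 2 — no degree-1 curve has this shape.
Reading off the gridlines: it crosses the y-axis at the gridline y = 0; one x-axis crossing is at x = 0.
Together with the visible shape, these determine p as stated.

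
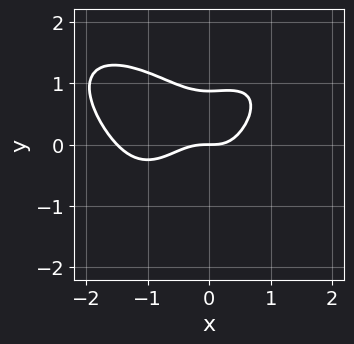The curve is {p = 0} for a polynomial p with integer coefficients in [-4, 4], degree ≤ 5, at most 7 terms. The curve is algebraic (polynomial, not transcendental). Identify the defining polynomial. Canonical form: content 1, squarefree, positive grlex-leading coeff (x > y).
2*x^4 + 3*y^4 + 3*x^3 - 2*x^2*y - 2*y

First, the degree is 4 — no degree-3 curve has this shape.
Then, against the integer gridlines: it crosses the y-axis at the gridline y = 0; it meets the x-axis at x = 0 (among the integer gridlines).
Finally, these observations pin down the coefficients.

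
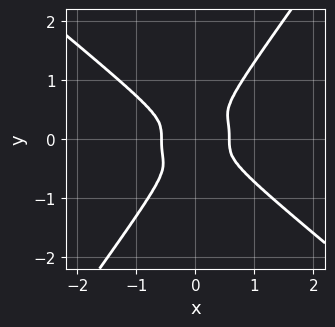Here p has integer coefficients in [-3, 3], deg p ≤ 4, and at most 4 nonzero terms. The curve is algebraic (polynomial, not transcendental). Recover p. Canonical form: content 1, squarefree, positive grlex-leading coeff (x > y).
3*x^4 + 3*x*y^3 - 3*y^4 - x^2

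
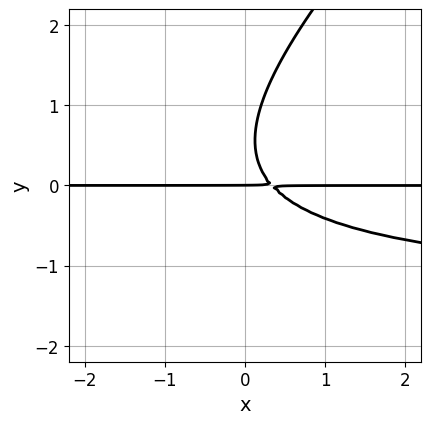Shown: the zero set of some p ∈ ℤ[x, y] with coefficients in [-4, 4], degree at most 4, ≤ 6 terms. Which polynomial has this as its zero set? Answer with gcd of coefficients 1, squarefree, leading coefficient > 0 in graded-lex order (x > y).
The degree is 3 — a generic line meets the curve in up to 3 points.
Checking where it meets the axes: the visible x-axis segment lies entirely on the curve; one y-axis crossing is at y = 0.
Solving for integer coefficients yields p as stated.

2*x*y^2 - 2*y^3 + 3*x*y + 2*y^2 - y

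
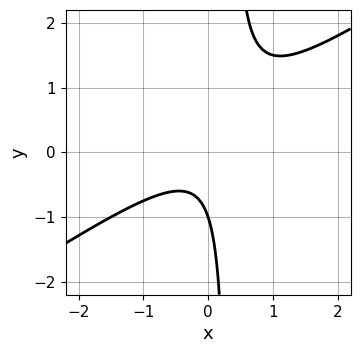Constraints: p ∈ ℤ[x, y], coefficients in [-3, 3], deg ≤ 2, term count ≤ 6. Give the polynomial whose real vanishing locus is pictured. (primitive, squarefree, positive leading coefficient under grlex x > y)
2*x^2 - 3*x*y + y + 1

1. deg p = 2. The shape is more complex than any degree-1 curve.
2. Against the integer gridlines: it meets the y-axis at y = -1 (among the integer gridlines); the curve avoids every integer x-axis point in the box.
3. Together with the visible shape, these determine p as stated.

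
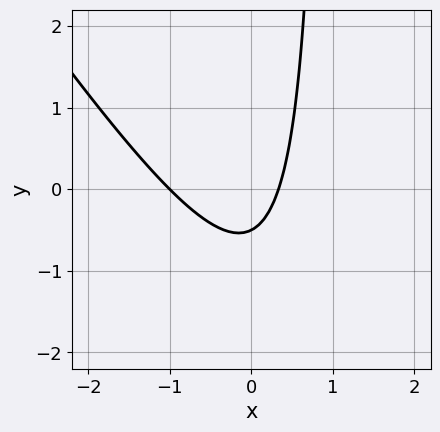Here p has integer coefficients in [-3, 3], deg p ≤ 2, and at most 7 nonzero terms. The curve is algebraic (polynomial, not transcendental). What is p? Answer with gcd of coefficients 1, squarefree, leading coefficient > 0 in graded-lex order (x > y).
3*x^2 + 2*x*y + 2*x - 2*y - 1

Degree: no degree-1 curve has this shape, so deg p = 2.
Checking where it meets the axes: it meets the x-axis at x = -1 (among the integer gridlines).
Assembling these constraints gives the stated polynomial.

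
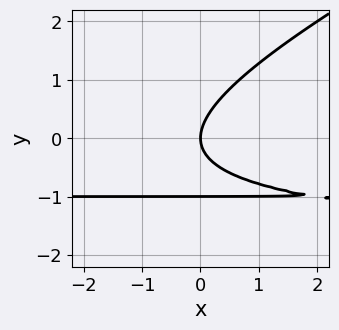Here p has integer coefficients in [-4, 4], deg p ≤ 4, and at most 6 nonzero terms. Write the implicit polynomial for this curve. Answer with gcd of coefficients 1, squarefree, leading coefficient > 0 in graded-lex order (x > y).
(a) deg p = 3.
(b) From the axis intercepts and sections: it crosses the x-axis at the gridline x = 0; among the integer gridlines, it crosses the y-axis at y ∈ {-1, 0}.
(c) These observations pin down the coefficients.

x*y^2 - 2*y^3 + 3*x*y - 2*y^2 + 2*x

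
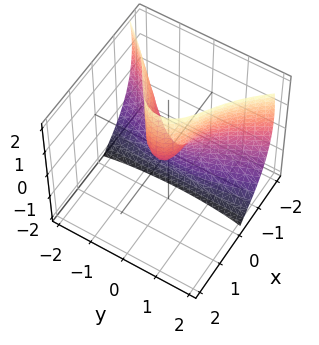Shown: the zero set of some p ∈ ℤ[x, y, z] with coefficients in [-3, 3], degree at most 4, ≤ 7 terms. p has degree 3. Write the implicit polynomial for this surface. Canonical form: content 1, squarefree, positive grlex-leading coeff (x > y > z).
1. deg p = 3. No degree-2 surface has this shape.
2. From the axis intercepts and sections: one x-axis crossing is at x = 0; it meets the z-axis at z = 0 (among the integer gridlines); it crosses the y-axis at the gridline y = 0.
3. Together with the visible shape, these determine p as stated.

2*x^3 + x*z^2 + y^2*z + 2*y^2 - z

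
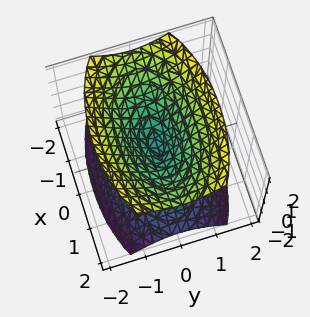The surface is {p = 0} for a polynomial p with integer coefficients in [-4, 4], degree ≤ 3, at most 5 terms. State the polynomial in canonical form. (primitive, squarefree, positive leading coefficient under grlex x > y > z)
x^2 + 3*y^2 - 2*z^2

(a) I count 2 distinct pieces.
(b) Degree: a double cone through the origin; a quadric, so deg p = 2.
(c) Symmetries: it's symmetric under x → −x, forcing even powers of x; mirror symmetry y ↦ −y ⇒ only even powers of y; mirror symmetry z ↦ −z ⇒ only even powers of z.
(d) From the visible intercepts: one x-axis crossing is at x = 0; it meets the z-axis at z = 0 (among the integer gridlines); one y-axis crossing is at y = 0.
(e) Putting this together gives p.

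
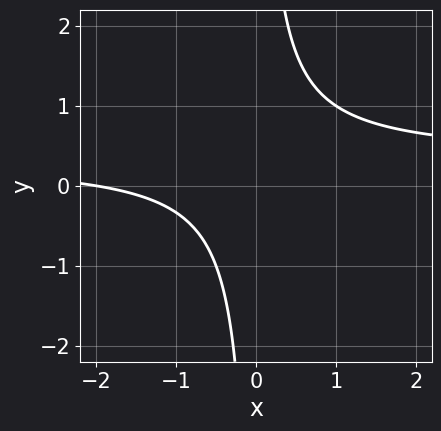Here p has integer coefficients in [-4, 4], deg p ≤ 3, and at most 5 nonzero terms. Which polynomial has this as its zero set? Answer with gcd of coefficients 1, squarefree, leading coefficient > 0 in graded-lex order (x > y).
Degree: the shape is more complex than any degree-1 curve, so deg p = 2.
Reading off the gridlines: it crosses the x-axis at the gridline x = -2; the curve avoids every integer y-axis point in the box.
Matching integer coefficients to the picture gives p.

3*x*y - x - 2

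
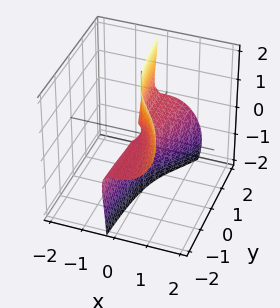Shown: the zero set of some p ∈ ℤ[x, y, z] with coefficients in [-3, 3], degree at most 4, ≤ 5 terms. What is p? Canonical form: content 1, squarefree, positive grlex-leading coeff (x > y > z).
(a) Degree: no degree-2 surface has this shape, so deg p = 3.
(b) Checking where it meets the axes: one x-axis crossing is at x = 0; every point of the y-axis in the box is on the surface; every point of the z-axis in the box is on the surface.
(c) Fitting integer coefficients to these (and the overall shape) gives p.

3*x^3 + 2*x*y*z + 2*x*z^2 + y*z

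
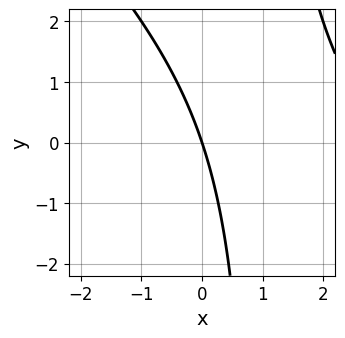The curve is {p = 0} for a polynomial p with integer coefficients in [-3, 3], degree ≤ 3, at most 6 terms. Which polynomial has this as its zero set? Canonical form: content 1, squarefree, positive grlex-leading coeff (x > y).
First, degree: no degree-1 curve has this shape, so deg p = 2.
Next, checking where it meets the axes: it meets the x-axis at x = 0 (among the integer gridlines); it meets the y-axis at y = 0 (among the integer gridlines).
Finally, assembling these constraints gives the stated polynomial.

x^2 + x*y - 3*x - y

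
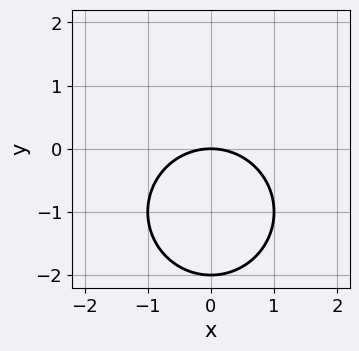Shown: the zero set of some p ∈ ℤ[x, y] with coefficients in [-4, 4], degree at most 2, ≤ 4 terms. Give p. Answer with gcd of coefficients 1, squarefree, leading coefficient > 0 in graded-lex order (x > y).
The degree is 2 — a generic line meets the curve in up to 2 points.
Symmetries: the x ↦ −x reflection is a symmetry, so x appears only in even powers.
Observable constraints: it meets the x-axis at x = 0 (among the integer gridlines); the y-axis gridline crossings are at y ∈ {-2, 0}.
Putting this together gives p.

x^2 + y^2 + 2*y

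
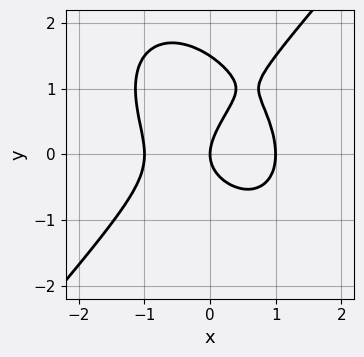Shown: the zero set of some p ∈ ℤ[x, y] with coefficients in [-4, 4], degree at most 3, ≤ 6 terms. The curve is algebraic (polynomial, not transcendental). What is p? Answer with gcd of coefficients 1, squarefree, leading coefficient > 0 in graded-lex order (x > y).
3*x^3 - 2*y^3 + 3*y^2 - 3*x

Degree: a generic line meets the curve in up to 3 points, so deg p = 3.
Reading off the gridlines: one y-axis crossing is at y = 0; the x-axis gridline crossings are at x ∈ {-1, 0, 1}.
Together with the visible shape, these determine p as stated.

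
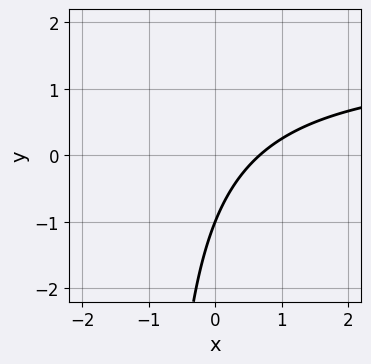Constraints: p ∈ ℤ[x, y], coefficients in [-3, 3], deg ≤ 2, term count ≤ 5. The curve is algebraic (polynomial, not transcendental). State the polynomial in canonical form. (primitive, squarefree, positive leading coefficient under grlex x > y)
Degree: the shape is more complex than any degree-1 curve, so deg p = 2.
Observable constraints: it meets the y-axis at y = -1 (among the integer gridlines).
Fitting integer coefficients to these (and the overall shape) gives p.

2*x*y - 3*x + 2*y + 2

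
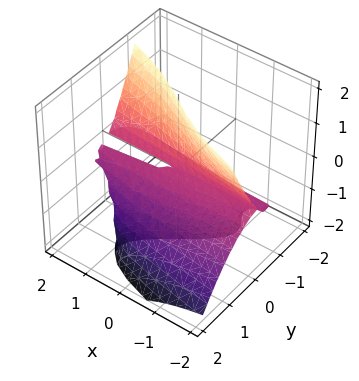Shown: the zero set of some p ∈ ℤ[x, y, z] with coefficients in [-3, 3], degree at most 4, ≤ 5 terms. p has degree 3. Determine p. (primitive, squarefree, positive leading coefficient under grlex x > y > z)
First, degree: no degree-2 surface has this shape, so deg p = 3.
Next, checking where it meets the axes: every point of the x-axis in the box is on the surface; it crosses the y-axis at the gridline y = 0.
Finally, together with the visible shape, these determine p as stated.

x*z^2 + 2*y^3 + 3*y*z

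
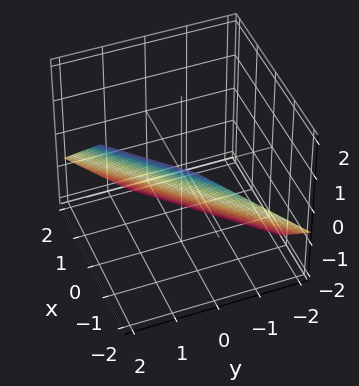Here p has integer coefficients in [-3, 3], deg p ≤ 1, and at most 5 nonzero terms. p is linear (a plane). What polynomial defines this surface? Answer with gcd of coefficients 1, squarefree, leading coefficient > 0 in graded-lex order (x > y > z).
3*x - 3*y + 3*z + 2

First, the degree is 1 — the surface is flat (a plane).
Finally, solving for integer coefficients yields p as stated.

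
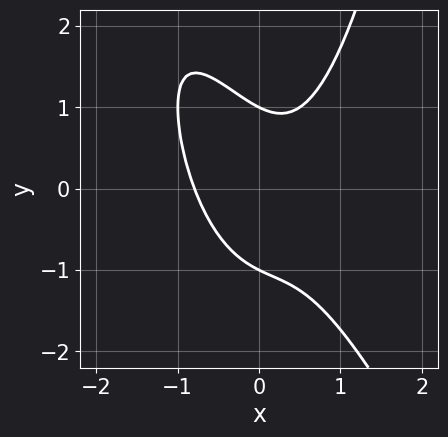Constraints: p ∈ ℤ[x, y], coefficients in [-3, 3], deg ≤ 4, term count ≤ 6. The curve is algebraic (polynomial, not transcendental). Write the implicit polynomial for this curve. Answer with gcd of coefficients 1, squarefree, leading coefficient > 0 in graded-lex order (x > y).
2*x^3 + x^2*y - x*y - y^2 + 1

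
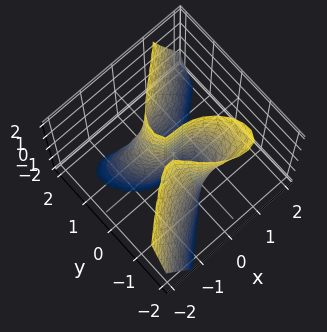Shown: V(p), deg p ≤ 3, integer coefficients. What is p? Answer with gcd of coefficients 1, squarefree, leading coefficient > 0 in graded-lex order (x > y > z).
x^3 + x*y*z - y^3 + y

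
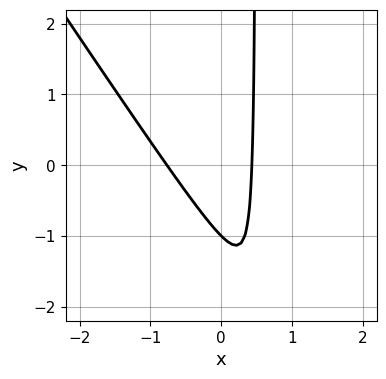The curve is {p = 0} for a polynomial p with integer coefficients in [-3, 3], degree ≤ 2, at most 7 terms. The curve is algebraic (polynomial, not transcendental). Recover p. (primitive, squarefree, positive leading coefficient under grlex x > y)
3*x^2 + 2*x*y + x - y - 1

1. deg p = 2.
2. Observable constraints: it meets the y-axis at y = -1 (among the integer gridlines).
3. Together with the visible shape, these determine p as stated.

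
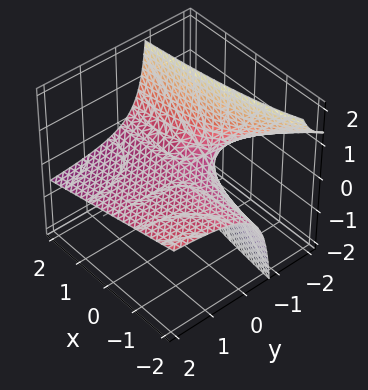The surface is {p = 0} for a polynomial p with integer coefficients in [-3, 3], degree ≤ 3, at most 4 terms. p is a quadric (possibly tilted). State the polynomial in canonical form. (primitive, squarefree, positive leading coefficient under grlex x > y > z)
x*y + 3*y*z + 3*z

First, degree: the shape is more complex than any degree-1 surface, so deg p = 2.
Next, against the integer gridlines: the visible y-axis segment lies entirely on the surface; the visible x-axis segment lies entirely on the surface; one z-axis crossing is at z = 0.
Finally, matching integer coefficients to the picture gives p.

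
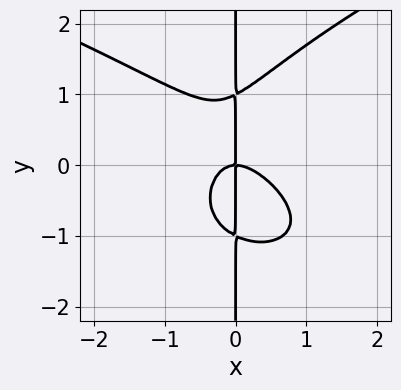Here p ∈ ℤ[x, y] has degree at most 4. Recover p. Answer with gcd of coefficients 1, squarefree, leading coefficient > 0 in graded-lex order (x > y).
2*x*y^3 - 3*x^3 - 2*x^2*y - 2*x*y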